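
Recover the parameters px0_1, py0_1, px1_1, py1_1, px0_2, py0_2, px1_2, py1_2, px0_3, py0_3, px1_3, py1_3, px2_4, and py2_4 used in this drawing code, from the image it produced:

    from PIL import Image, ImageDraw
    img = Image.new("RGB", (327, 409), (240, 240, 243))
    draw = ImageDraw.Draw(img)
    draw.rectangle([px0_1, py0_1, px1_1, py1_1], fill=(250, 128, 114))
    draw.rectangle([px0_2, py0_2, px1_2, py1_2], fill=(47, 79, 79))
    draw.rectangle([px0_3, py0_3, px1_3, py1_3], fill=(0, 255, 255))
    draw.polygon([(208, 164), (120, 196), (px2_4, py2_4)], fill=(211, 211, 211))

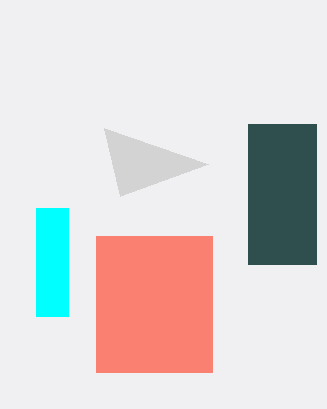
px0_1 = 96
py0_1 = 236
px1_1 = 212
py1_1 = 372
px0_2 = 248
py0_2 = 124
px1_2 = 316
py1_2 = 264
px0_3 = 36
py0_3 = 208
px1_3 = 68
py1_3 = 316
px2_4 = 104
py2_4 = 128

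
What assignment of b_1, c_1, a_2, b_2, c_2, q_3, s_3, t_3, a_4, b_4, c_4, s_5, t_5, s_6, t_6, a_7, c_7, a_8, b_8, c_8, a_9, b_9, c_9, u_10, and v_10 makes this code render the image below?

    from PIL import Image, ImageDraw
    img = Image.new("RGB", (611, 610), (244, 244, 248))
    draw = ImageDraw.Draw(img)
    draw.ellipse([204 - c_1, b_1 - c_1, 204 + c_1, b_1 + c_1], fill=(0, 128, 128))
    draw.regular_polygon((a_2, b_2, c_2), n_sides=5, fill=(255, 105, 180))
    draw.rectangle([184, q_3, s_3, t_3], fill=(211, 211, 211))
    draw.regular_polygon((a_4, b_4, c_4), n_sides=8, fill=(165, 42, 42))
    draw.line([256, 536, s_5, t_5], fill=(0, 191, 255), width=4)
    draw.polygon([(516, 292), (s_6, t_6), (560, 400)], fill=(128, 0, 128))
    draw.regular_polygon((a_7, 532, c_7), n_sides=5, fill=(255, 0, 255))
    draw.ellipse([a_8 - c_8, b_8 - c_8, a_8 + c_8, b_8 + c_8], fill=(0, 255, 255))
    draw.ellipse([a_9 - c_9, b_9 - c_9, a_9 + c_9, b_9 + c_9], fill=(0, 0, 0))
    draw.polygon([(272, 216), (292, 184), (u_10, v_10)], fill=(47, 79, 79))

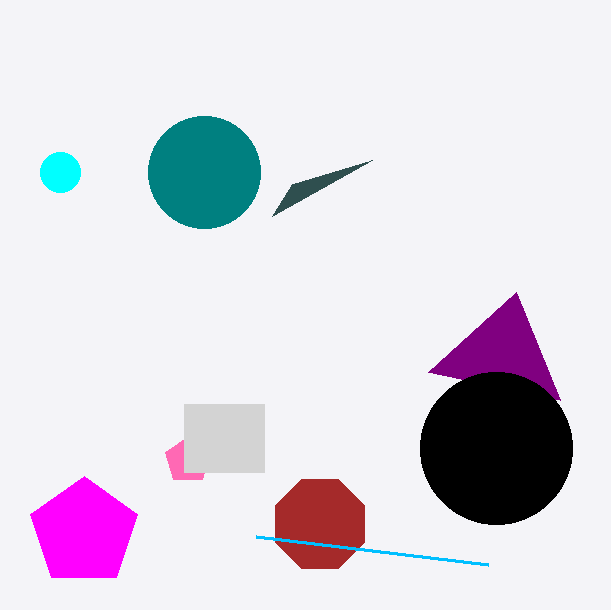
b_1 = 172, c_1 = 56, a_2 = 188, b_2 = 460, c_2 = 24, q_3 = 404, s_3 = 264, t_3 = 472, a_4 = 320, b_4 = 524, c_4 = 48, s_5 = 488, t_5 = 564, s_6 = 428, t_6 = 372, a_7 = 84, c_7 = 56, a_8 = 60, b_8 = 172, c_8 = 20, a_9 = 496, b_9 = 448, c_9 = 76, u_10 = 372, v_10 = 160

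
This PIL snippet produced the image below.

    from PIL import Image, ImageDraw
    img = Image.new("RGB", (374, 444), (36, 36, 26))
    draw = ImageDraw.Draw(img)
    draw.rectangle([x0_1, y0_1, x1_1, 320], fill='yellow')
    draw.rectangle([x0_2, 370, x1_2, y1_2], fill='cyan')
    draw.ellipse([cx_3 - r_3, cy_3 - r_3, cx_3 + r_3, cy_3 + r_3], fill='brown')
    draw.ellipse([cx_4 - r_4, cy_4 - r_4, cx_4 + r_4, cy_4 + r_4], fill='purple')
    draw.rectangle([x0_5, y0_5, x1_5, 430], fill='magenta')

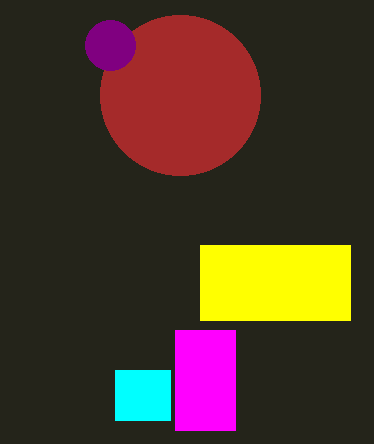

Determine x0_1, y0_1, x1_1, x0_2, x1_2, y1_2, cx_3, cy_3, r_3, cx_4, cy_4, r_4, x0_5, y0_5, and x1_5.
x0_1 = 200, y0_1 = 245, x1_1 = 350, x0_2 = 115, x1_2 = 170, y1_2 = 420, cx_3 = 180, cy_3 = 95, r_3 = 80, cx_4 = 110, cy_4 = 45, r_4 = 25, x0_5 = 175, y0_5 = 330, x1_5 = 235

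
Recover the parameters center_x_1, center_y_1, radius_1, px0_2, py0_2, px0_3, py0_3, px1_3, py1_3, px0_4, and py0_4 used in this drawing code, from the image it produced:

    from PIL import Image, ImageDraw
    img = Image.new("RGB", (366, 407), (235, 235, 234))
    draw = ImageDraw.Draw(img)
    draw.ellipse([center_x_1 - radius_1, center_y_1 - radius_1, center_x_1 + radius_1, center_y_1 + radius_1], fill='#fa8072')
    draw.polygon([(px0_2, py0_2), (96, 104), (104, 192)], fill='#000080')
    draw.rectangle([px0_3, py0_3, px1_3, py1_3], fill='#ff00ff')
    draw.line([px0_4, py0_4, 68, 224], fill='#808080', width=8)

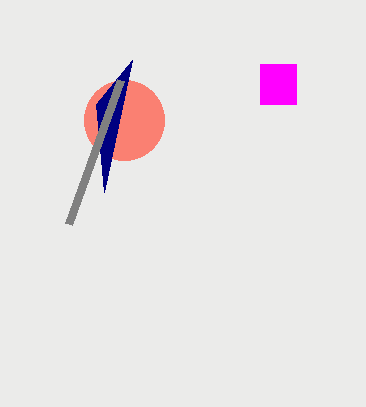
center_x_1 = 124, center_y_1 = 120, radius_1 = 40, px0_2 = 132, py0_2 = 60, px0_3 = 260, py0_3 = 64, px1_3 = 296, py1_3 = 104, px0_4 = 120, py0_4 = 80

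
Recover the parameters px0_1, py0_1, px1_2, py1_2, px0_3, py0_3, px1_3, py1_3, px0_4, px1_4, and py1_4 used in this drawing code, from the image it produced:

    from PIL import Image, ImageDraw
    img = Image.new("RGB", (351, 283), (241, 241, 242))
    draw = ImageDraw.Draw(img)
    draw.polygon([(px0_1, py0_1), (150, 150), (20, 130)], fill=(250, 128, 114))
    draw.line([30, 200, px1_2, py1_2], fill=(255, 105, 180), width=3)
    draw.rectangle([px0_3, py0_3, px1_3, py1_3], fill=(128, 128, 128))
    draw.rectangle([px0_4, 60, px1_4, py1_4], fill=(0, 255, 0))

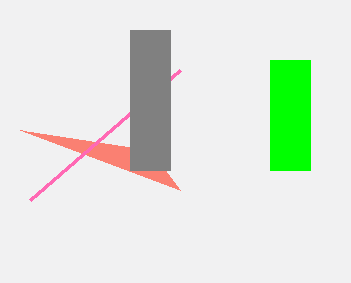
px0_1 = 180
py0_1 = 190
px1_2 = 180
py1_2 = 70
px0_3 = 130
py0_3 = 30
px1_3 = 170
py1_3 = 170
px0_4 = 270
px1_4 = 310
py1_4 = 170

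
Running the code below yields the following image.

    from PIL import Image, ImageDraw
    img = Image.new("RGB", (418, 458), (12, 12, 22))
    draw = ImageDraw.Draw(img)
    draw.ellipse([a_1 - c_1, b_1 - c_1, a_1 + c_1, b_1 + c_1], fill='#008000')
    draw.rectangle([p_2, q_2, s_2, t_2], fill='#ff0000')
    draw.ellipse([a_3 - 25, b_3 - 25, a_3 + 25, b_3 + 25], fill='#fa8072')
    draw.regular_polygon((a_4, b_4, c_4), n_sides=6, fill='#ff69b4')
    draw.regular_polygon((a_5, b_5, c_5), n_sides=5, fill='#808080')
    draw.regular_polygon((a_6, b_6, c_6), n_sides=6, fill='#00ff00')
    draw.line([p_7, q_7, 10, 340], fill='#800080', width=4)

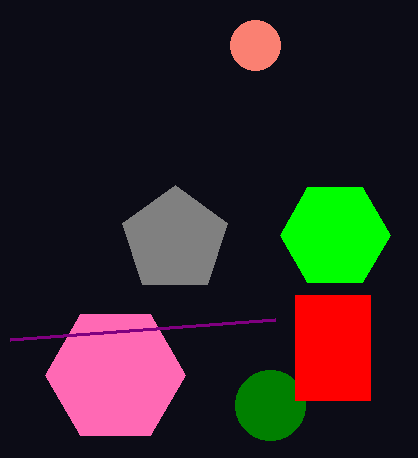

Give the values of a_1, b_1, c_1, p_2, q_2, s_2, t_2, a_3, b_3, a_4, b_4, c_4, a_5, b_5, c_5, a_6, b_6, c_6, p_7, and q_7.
a_1 = 270
b_1 = 405
c_1 = 35
p_2 = 295
q_2 = 295
s_2 = 370
t_2 = 400
a_3 = 255
b_3 = 45
a_4 = 115
b_4 = 375
c_4 = 70
a_5 = 175
b_5 = 240
c_5 = 55
a_6 = 335
b_6 = 235
c_6 = 55
p_7 = 275
q_7 = 320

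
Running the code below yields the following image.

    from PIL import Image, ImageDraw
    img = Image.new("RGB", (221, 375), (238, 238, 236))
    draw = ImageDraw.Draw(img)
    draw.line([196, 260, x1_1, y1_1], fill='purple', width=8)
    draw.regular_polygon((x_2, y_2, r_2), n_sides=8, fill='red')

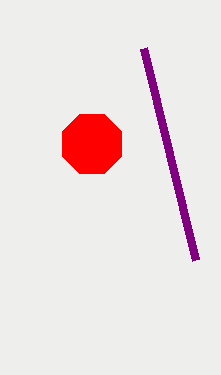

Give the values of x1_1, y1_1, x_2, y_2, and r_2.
x1_1 = 144
y1_1 = 48
x_2 = 92
y_2 = 144
r_2 = 32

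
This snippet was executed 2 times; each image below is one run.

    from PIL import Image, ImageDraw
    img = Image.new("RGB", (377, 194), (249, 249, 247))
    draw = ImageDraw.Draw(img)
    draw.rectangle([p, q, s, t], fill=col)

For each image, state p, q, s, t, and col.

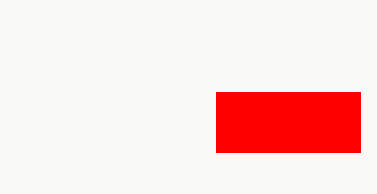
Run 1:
p = 216; q = 92; s = 360; t = 152; col = 'red'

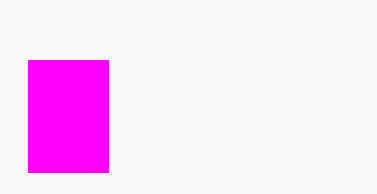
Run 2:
p = 28
q = 60
s = 108
t = 172
col = 'magenta'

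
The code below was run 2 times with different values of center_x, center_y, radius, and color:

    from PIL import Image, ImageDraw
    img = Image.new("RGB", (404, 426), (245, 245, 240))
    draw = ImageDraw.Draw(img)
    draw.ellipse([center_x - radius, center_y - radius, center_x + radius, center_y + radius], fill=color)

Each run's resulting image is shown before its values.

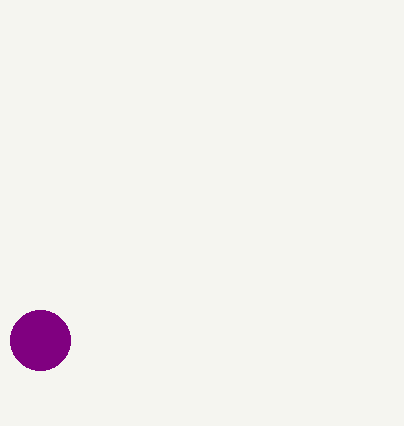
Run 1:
center_x = 40; center_y = 340; radius = 30; color = 'purple'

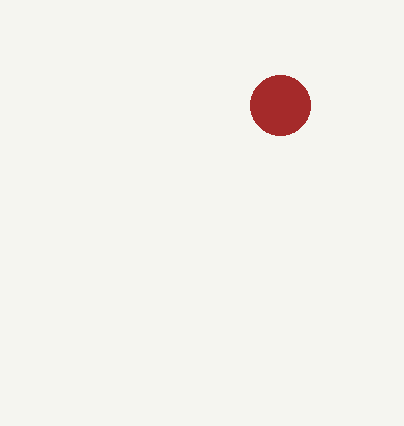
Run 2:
center_x = 280, center_y = 105, radius = 30, color = 'brown'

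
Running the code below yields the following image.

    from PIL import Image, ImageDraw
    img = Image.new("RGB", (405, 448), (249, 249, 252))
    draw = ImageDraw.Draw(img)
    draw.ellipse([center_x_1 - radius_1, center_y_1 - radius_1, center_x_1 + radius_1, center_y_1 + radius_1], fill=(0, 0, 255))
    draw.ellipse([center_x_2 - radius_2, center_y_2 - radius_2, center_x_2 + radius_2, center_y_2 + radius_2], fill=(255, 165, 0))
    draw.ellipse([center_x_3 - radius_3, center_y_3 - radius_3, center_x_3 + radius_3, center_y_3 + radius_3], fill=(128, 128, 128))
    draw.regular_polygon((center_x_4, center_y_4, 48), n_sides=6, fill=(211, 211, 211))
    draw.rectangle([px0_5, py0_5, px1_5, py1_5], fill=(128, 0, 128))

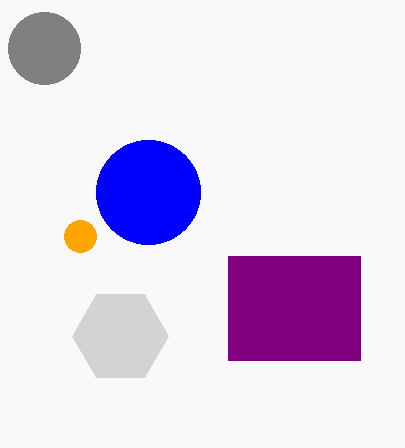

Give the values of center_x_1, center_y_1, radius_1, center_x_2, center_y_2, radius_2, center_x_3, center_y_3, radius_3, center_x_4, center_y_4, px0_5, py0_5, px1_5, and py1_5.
center_x_1 = 148, center_y_1 = 192, radius_1 = 52, center_x_2 = 80, center_y_2 = 236, radius_2 = 16, center_x_3 = 44, center_y_3 = 48, radius_3 = 36, center_x_4 = 120, center_y_4 = 336, px0_5 = 228, py0_5 = 256, px1_5 = 360, py1_5 = 360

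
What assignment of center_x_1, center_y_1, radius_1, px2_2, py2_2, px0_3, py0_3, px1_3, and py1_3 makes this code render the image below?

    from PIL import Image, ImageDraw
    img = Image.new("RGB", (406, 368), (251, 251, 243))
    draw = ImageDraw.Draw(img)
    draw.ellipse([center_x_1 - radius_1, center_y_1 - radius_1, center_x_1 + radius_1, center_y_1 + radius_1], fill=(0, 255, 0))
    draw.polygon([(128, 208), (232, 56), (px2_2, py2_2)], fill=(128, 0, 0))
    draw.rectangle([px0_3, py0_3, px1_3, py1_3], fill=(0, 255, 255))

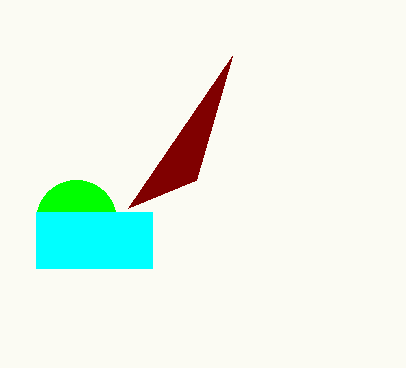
center_x_1 = 76
center_y_1 = 220
radius_1 = 40
px2_2 = 196
py2_2 = 180
px0_3 = 36
py0_3 = 212
px1_3 = 152
py1_3 = 268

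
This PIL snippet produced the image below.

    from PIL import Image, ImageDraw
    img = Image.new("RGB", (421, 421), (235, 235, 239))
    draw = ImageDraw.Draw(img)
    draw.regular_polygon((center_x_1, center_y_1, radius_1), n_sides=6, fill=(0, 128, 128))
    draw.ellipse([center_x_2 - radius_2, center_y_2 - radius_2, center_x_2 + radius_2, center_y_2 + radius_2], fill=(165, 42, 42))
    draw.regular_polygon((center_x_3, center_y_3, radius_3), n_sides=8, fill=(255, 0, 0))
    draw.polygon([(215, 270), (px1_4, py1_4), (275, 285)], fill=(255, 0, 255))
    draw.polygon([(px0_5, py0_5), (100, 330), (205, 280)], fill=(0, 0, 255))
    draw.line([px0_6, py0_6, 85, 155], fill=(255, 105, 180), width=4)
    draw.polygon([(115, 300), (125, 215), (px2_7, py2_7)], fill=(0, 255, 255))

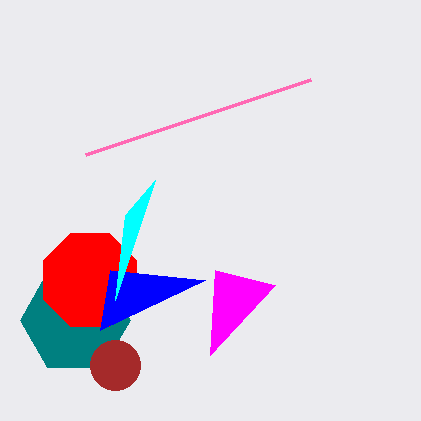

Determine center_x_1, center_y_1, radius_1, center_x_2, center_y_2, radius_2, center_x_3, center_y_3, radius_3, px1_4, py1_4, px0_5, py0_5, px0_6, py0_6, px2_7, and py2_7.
center_x_1 = 75
center_y_1 = 320
radius_1 = 55
center_x_2 = 115
center_y_2 = 365
radius_2 = 25
center_x_3 = 90
center_y_3 = 280
radius_3 = 50
px1_4 = 210
py1_4 = 355
px0_5 = 110
py0_5 = 270
px0_6 = 310
py0_6 = 80
px2_7 = 155
py2_7 = 180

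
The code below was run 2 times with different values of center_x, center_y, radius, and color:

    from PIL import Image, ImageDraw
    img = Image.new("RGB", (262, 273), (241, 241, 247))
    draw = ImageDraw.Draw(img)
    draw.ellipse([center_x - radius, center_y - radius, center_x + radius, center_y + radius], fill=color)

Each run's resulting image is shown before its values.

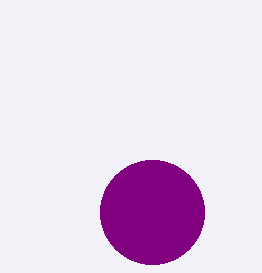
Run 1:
center_x = 152
center_y = 212
radius = 52
color = 'purple'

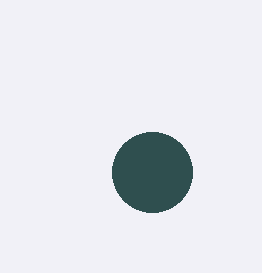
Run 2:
center_x = 152; center_y = 172; radius = 40; color = 'darkslategray'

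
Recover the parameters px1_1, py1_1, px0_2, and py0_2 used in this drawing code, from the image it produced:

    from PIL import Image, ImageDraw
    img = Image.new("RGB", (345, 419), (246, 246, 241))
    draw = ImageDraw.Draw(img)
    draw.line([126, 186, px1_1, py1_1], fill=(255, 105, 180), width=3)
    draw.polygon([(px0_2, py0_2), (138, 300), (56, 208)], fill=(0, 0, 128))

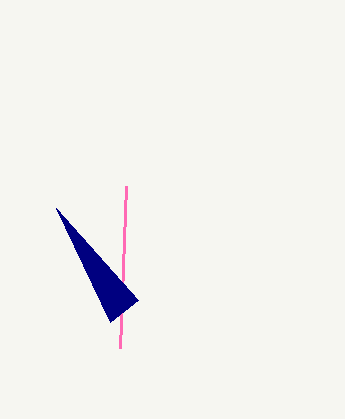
px1_1 = 120
py1_1 = 348
px0_2 = 110
py0_2 = 322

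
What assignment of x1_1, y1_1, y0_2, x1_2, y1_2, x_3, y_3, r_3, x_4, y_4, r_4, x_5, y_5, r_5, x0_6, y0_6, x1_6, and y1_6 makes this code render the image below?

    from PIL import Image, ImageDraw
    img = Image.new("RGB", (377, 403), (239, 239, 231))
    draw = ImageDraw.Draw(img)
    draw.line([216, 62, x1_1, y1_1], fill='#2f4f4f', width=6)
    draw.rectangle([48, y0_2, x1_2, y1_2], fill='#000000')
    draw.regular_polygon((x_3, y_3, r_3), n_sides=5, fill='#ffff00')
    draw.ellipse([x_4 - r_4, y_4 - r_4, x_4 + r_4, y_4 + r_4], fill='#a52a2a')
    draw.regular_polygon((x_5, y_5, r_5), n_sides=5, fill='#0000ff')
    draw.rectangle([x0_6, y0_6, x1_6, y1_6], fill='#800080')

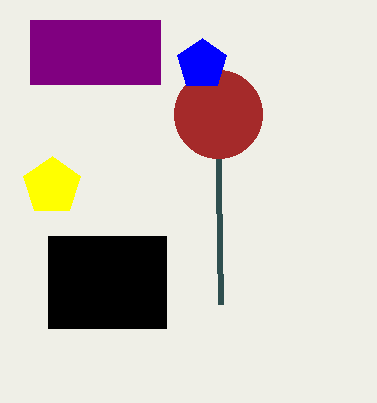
x1_1 = 220
y1_1 = 304
y0_2 = 236
x1_2 = 166
y1_2 = 328
x_3 = 52
y_3 = 186
r_3 = 30
x_4 = 218
y_4 = 114
r_4 = 44
x_5 = 202
y_5 = 64
r_5 = 26
x0_6 = 30
y0_6 = 20
x1_6 = 160
y1_6 = 84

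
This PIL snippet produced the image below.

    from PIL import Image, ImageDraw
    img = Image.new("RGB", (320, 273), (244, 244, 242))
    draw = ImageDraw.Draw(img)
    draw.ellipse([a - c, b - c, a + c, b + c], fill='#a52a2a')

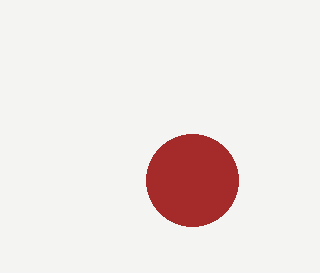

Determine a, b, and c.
a = 192
b = 180
c = 46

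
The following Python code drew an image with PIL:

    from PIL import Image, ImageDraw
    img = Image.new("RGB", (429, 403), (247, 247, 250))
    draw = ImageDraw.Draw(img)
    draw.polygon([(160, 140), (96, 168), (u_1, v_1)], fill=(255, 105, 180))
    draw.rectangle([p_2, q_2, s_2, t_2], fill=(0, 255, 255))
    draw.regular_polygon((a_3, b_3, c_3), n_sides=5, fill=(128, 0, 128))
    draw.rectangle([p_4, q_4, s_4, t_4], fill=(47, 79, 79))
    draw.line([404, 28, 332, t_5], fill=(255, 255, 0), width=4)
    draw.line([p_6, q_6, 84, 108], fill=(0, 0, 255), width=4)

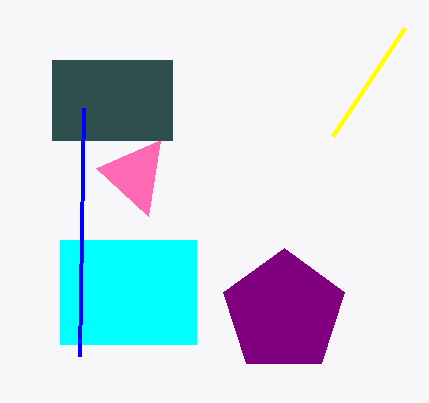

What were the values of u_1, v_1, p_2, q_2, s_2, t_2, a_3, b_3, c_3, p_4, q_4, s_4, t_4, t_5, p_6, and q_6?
u_1 = 148, v_1 = 216, p_2 = 60, q_2 = 240, s_2 = 196, t_2 = 344, a_3 = 284, b_3 = 312, c_3 = 64, p_4 = 52, q_4 = 60, s_4 = 172, t_4 = 140, t_5 = 136, p_6 = 80, q_6 = 356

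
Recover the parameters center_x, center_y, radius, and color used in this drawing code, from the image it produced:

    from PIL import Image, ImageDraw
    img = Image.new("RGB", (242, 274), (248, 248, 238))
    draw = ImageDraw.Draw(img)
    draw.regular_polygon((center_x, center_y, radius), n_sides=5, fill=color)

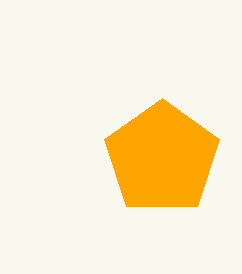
center_x = 162, center_y = 158, radius = 60, color = 'orange'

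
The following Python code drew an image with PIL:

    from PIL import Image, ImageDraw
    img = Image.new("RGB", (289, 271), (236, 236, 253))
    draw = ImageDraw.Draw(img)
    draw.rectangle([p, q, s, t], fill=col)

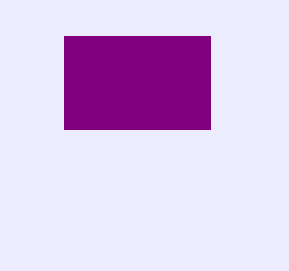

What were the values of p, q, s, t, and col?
p = 64
q = 36
s = 210
t = 129
col = 'purple'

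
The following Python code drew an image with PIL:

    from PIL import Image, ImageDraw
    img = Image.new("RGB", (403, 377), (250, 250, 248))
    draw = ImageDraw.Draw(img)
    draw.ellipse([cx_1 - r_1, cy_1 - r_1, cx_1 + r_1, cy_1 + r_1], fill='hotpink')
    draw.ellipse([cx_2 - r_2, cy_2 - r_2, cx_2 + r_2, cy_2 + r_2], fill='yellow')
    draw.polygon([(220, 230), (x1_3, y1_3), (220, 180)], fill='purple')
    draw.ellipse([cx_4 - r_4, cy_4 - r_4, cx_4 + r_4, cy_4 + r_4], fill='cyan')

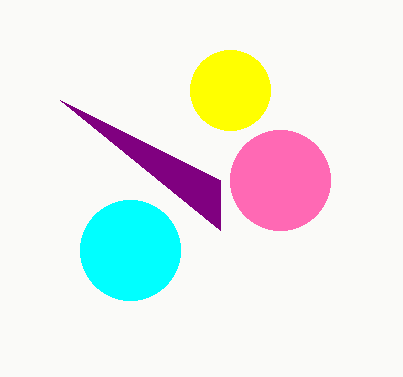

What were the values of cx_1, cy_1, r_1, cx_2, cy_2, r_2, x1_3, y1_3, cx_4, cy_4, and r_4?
cx_1 = 280, cy_1 = 180, r_1 = 50, cx_2 = 230, cy_2 = 90, r_2 = 40, x1_3 = 60, y1_3 = 100, cx_4 = 130, cy_4 = 250, r_4 = 50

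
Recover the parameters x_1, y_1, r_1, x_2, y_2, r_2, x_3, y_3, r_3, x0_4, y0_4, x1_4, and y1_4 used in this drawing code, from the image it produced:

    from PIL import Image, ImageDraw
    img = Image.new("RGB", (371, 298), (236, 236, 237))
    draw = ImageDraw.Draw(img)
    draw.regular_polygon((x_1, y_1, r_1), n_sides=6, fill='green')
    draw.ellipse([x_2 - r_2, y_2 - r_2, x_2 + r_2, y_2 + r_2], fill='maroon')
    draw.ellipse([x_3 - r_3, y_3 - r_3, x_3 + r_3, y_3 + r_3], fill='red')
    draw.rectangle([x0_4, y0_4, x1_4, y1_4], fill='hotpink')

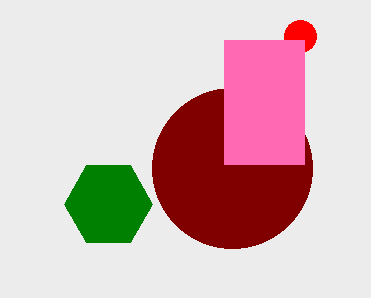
x_1 = 108; y_1 = 204; r_1 = 44; x_2 = 232; y_2 = 168; r_2 = 80; x_3 = 300; y_3 = 36; r_3 = 16; x0_4 = 224; y0_4 = 40; x1_4 = 304; y1_4 = 164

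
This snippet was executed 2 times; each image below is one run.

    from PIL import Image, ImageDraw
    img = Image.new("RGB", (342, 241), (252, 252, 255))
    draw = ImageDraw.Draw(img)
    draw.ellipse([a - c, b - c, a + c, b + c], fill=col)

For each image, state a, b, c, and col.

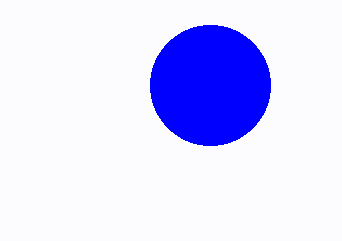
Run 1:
a = 210
b = 85
c = 60
col = 'blue'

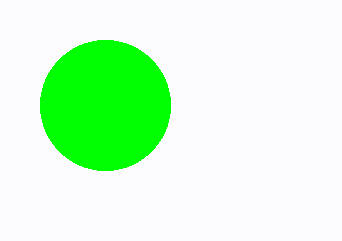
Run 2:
a = 105; b = 105; c = 65; col = 'lime'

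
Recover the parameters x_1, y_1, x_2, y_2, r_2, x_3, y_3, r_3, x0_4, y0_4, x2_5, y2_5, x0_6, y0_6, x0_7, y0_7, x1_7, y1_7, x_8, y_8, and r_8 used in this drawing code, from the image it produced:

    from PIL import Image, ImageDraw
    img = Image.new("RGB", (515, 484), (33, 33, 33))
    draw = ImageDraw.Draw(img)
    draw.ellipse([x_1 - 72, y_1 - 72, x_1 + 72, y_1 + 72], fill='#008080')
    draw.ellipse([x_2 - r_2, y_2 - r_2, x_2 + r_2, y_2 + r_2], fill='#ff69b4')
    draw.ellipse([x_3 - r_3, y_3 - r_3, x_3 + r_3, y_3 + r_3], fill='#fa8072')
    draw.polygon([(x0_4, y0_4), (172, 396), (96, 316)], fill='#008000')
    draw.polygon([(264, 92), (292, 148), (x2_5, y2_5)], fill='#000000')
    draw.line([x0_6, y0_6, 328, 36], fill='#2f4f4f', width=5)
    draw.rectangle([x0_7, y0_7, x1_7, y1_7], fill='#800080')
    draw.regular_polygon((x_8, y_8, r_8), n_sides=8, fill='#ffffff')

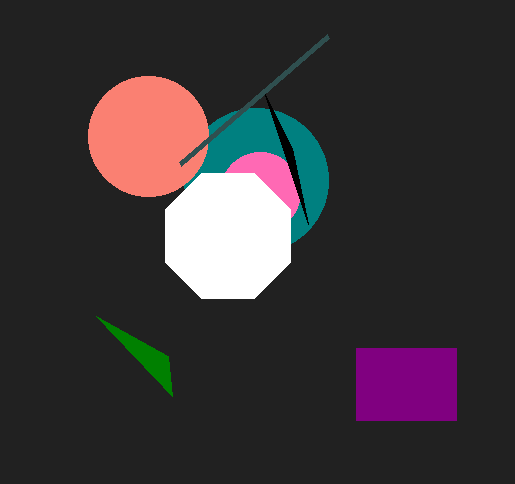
x_1 = 256; y_1 = 180; x_2 = 260; y_2 = 192; r_2 = 40; x_3 = 148; y_3 = 136; r_3 = 60; x0_4 = 168; y0_4 = 356; x2_5 = 308; y2_5 = 224; x0_6 = 180; y0_6 = 164; x0_7 = 356; y0_7 = 348; x1_7 = 456; y1_7 = 420; x_8 = 228; y_8 = 236; r_8 = 68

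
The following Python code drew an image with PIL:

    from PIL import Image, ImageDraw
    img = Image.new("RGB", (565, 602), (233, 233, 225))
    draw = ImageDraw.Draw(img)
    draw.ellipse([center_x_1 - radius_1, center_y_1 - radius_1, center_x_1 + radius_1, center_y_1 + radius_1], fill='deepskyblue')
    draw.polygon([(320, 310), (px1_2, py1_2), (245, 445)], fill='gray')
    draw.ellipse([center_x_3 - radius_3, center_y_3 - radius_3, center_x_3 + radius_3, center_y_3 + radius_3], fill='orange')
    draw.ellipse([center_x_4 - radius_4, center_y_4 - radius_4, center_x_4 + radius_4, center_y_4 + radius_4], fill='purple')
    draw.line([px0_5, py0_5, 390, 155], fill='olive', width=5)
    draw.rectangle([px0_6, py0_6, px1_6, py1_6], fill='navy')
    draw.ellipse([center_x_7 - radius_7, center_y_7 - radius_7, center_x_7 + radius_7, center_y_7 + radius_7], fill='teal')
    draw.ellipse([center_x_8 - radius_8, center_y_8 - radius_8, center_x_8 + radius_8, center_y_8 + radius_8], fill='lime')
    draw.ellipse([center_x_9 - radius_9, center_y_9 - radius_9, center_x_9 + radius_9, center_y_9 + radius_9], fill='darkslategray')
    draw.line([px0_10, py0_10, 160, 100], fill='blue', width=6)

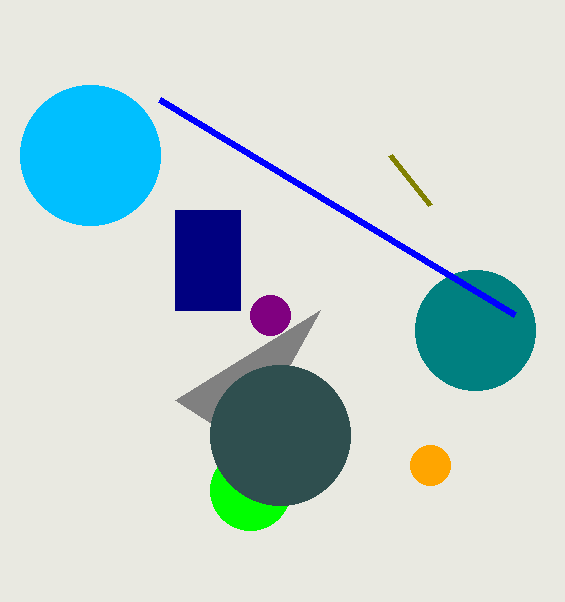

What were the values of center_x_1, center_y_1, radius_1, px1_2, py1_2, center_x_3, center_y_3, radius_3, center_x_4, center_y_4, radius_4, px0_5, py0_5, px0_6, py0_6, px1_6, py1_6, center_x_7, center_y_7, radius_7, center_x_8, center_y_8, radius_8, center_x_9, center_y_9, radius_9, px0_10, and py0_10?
center_x_1 = 90, center_y_1 = 155, radius_1 = 70, px1_2 = 175, py1_2 = 400, center_x_3 = 430, center_y_3 = 465, radius_3 = 20, center_x_4 = 270, center_y_4 = 315, radius_4 = 20, px0_5 = 430, py0_5 = 205, px0_6 = 175, py0_6 = 210, px1_6 = 240, py1_6 = 310, center_x_7 = 475, center_y_7 = 330, radius_7 = 60, center_x_8 = 250, center_y_8 = 490, radius_8 = 40, center_x_9 = 280, center_y_9 = 435, radius_9 = 70, px0_10 = 515, py0_10 = 315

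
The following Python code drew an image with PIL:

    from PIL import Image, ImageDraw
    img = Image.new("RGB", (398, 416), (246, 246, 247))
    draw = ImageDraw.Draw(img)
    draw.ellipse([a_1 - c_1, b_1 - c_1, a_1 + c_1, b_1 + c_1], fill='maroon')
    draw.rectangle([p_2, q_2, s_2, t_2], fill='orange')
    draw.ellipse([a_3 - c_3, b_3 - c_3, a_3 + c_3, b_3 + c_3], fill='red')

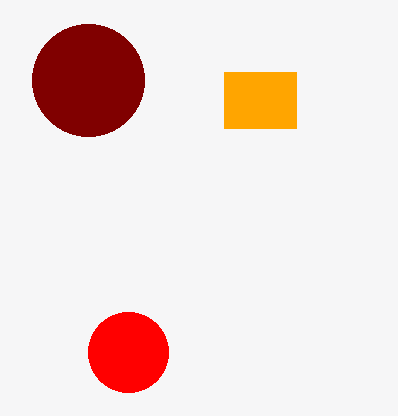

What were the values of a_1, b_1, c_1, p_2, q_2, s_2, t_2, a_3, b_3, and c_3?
a_1 = 88
b_1 = 80
c_1 = 56
p_2 = 224
q_2 = 72
s_2 = 296
t_2 = 128
a_3 = 128
b_3 = 352
c_3 = 40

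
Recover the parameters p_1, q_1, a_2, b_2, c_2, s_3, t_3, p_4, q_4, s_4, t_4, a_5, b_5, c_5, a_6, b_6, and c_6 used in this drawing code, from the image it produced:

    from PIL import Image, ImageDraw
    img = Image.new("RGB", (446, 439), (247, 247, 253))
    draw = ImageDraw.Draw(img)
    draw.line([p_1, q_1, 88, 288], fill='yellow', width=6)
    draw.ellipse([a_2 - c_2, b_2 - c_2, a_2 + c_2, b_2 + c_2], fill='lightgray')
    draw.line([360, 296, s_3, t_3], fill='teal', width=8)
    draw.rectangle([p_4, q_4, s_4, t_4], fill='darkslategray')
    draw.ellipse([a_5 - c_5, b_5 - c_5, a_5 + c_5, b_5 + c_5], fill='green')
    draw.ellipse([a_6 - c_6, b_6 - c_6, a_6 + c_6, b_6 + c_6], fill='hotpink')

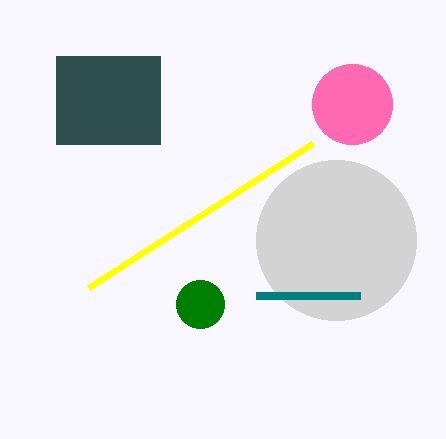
p_1 = 312
q_1 = 144
a_2 = 336
b_2 = 240
c_2 = 80
s_3 = 256
t_3 = 296
p_4 = 56
q_4 = 56
s_4 = 160
t_4 = 144
a_5 = 200
b_5 = 304
c_5 = 24
a_6 = 352
b_6 = 104
c_6 = 40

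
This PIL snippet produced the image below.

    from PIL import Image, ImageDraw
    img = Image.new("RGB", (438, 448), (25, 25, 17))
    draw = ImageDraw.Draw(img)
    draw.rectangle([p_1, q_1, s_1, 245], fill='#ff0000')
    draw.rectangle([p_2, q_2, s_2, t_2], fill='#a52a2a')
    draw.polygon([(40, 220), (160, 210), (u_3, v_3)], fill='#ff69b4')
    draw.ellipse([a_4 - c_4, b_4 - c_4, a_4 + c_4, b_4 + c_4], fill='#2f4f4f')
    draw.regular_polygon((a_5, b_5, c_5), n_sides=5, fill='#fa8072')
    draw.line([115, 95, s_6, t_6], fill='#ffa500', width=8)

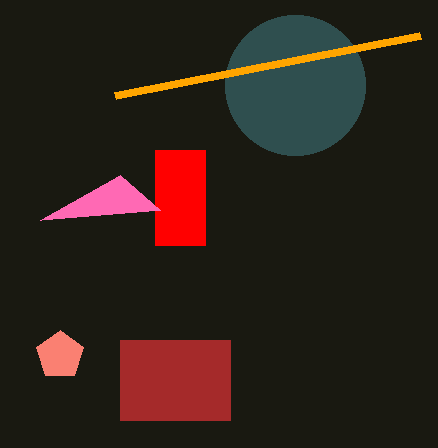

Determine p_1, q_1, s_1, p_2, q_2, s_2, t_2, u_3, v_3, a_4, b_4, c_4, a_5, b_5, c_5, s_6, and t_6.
p_1 = 155, q_1 = 150, s_1 = 205, p_2 = 120, q_2 = 340, s_2 = 230, t_2 = 420, u_3 = 120, v_3 = 175, a_4 = 295, b_4 = 85, c_4 = 70, a_5 = 60, b_5 = 355, c_5 = 25, s_6 = 420, t_6 = 35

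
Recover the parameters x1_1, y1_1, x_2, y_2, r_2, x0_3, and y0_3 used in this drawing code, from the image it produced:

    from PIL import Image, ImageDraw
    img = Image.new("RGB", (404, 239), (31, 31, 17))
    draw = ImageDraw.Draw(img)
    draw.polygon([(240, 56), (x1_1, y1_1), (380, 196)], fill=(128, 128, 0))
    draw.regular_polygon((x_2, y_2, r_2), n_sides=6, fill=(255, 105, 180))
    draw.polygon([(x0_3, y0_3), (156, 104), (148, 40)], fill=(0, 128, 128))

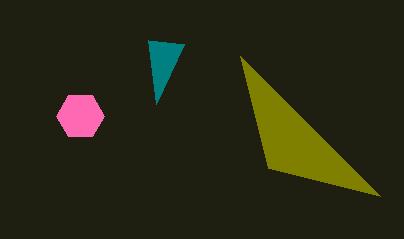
x1_1 = 268; y1_1 = 168; x_2 = 80; y_2 = 116; r_2 = 24; x0_3 = 184; y0_3 = 44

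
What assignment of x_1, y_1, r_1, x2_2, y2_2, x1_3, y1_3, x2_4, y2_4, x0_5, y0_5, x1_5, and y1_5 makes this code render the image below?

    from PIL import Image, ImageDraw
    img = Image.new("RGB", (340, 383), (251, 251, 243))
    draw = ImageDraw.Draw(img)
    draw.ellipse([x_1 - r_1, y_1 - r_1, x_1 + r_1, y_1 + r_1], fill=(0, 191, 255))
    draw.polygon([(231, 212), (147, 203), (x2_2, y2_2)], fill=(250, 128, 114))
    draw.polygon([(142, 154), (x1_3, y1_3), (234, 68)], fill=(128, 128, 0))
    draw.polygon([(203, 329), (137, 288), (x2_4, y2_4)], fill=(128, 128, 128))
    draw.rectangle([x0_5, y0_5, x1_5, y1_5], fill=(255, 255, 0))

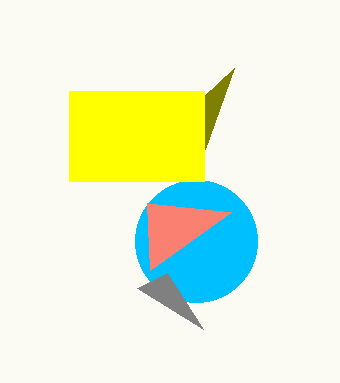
x_1 = 196; y_1 = 241; r_1 = 61; x2_2 = 150; y2_2 = 270; x1_3 = 205; y1_3 = 149; x2_4 = 167; y2_4 = 273; x0_5 = 69; y0_5 = 91; x1_5 = 204; y1_5 = 181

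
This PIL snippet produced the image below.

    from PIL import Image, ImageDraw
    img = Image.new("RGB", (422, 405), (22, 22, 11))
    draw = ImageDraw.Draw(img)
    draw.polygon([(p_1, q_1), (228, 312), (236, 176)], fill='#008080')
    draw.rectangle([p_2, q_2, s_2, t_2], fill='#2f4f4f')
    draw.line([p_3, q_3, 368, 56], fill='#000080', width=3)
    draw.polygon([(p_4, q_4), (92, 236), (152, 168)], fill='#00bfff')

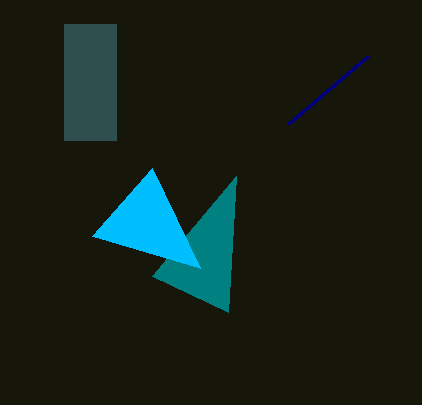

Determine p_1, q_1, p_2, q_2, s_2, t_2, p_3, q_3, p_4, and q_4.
p_1 = 152, q_1 = 276, p_2 = 64, q_2 = 24, s_2 = 116, t_2 = 140, p_3 = 288, q_3 = 124, p_4 = 200, q_4 = 268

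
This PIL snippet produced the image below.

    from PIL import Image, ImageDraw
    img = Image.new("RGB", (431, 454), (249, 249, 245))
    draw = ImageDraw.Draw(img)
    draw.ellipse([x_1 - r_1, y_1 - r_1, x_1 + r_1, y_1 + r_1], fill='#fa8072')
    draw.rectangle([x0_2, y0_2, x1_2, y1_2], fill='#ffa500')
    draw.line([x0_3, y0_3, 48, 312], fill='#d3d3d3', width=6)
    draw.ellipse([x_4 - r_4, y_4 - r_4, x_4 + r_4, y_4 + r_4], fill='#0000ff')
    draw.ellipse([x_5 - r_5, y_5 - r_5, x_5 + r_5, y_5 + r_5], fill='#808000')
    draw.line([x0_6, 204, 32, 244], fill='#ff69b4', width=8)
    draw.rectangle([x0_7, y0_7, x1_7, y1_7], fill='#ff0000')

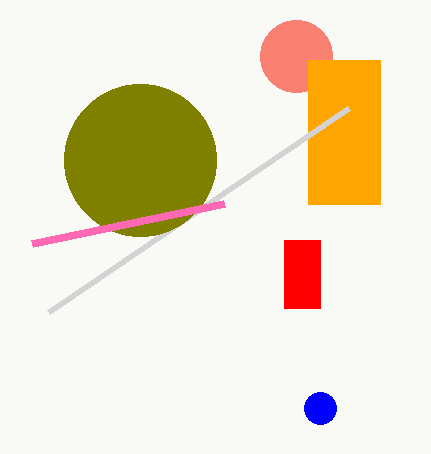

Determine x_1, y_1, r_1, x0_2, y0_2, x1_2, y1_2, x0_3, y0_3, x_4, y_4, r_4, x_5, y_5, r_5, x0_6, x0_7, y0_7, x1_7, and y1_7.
x_1 = 296; y_1 = 56; r_1 = 36; x0_2 = 308; y0_2 = 60; x1_2 = 380; y1_2 = 204; x0_3 = 348; y0_3 = 108; x_4 = 320; y_4 = 408; r_4 = 16; x_5 = 140; y_5 = 160; r_5 = 76; x0_6 = 224; x0_7 = 284; y0_7 = 240; x1_7 = 320; y1_7 = 308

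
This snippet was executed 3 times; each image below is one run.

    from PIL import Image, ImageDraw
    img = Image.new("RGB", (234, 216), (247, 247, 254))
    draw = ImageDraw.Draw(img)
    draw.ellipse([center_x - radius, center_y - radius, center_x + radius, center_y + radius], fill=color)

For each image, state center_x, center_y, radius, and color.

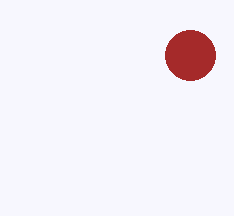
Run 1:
center_x = 190
center_y = 55
radius = 25
color = 'brown'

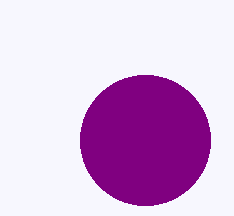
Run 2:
center_x = 145, center_y = 140, radius = 65, color = 'purple'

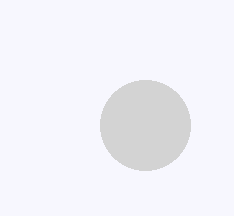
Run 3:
center_x = 145; center_y = 125; radius = 45; color = 'lightgray'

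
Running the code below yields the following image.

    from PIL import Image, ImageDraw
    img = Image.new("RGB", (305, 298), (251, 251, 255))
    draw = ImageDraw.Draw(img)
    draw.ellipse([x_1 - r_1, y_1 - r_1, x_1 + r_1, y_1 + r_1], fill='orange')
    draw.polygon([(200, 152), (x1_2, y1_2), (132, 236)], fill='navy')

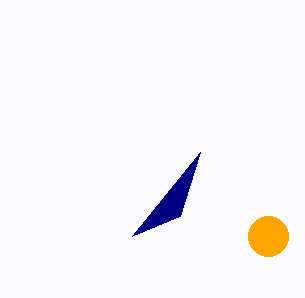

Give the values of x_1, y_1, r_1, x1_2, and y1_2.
x_1 = 268; y_1 = 236; r_1 = 20; x1_2 = 180; y1_2 = 216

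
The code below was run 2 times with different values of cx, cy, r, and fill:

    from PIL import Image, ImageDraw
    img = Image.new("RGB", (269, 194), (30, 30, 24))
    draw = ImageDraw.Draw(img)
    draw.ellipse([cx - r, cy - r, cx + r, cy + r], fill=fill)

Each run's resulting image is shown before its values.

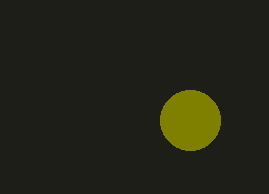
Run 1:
cx = 190
cy = 120
r = 30
fill = 'olive'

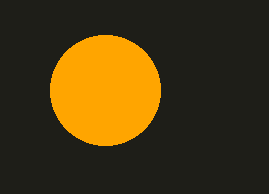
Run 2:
cx = 105, cy = 90, r = 55, fill = 'orange'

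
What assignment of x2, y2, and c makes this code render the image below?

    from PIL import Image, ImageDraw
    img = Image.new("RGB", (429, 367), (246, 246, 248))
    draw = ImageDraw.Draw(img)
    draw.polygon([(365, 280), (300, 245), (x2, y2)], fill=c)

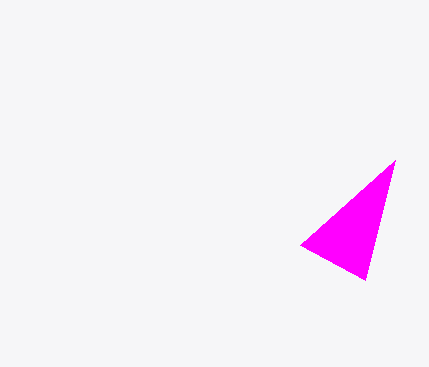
x2 = 395; y2 = 160; c = 'magenta'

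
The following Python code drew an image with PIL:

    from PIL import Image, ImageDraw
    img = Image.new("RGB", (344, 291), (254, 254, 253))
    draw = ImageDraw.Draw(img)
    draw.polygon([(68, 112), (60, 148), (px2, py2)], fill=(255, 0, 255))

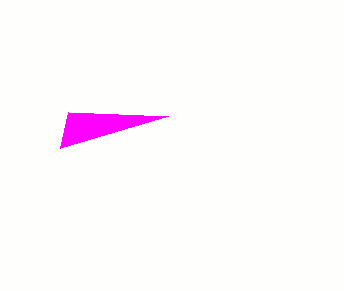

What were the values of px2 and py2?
px2 = 168
py2 = 116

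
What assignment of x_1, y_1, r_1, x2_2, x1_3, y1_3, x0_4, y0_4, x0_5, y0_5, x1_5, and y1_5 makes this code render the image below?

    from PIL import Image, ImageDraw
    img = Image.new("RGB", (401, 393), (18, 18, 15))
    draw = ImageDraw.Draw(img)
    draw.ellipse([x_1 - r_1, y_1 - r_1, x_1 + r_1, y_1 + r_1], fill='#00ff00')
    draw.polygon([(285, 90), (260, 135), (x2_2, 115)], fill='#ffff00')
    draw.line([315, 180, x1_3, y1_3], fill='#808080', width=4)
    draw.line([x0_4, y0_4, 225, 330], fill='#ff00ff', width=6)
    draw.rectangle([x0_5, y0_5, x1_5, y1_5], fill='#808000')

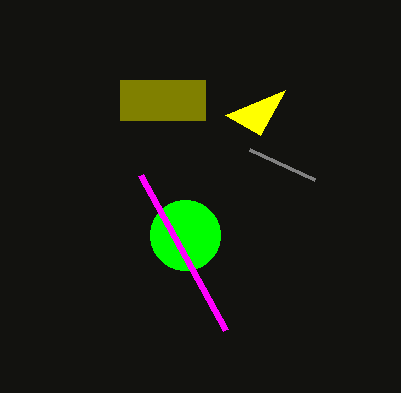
x_1 = 185; y_1 = 235; r_1 = 35; x2_2 = 225; x1_3 = 250; y1_3 = 150; x0_4 = 140; y0_4 = 175; x0_5 = 120; y0_5 = 80; x1_5 = 205; y1_5 = 120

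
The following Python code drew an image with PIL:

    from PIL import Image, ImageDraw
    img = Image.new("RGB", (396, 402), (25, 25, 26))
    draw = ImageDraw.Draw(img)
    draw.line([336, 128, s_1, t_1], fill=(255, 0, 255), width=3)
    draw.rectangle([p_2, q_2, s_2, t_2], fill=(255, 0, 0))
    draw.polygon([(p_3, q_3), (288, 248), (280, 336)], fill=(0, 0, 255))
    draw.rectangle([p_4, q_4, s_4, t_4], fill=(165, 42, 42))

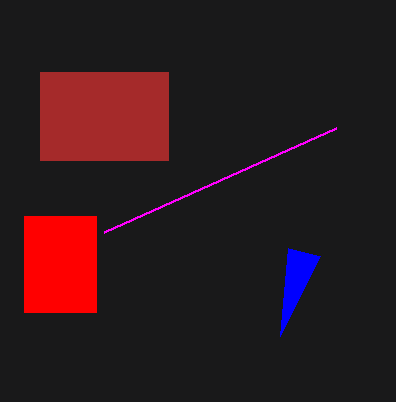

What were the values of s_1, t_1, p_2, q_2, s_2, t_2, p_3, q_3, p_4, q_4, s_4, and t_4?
s_1 = 104, t_1 = 232, p_2 = 24, q_2 = 216, s_2 = 96, t_2 = 312, p_3 = 320, q_3 = 256, p_4 = 40, q_4 = 72, s_4 = 168, t_4 = 160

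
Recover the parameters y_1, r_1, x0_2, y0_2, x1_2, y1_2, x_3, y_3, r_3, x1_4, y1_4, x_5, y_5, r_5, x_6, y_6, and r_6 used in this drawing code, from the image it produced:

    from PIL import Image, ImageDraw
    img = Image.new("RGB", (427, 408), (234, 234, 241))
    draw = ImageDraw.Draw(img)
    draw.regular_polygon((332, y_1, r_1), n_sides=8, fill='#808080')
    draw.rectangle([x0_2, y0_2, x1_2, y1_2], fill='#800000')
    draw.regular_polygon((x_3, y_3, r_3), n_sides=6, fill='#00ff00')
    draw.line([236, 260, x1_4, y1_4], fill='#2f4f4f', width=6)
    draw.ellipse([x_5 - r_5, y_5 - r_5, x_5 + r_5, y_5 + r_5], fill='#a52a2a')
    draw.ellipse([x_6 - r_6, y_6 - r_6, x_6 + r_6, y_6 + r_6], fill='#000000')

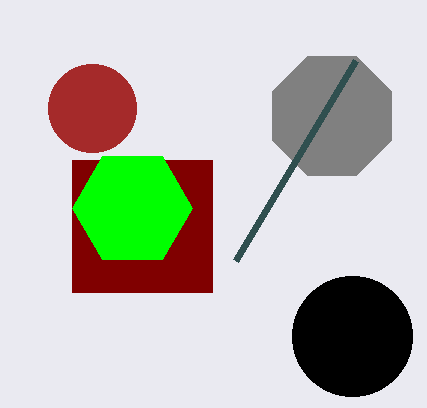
y_1 = 116, r_1 = 64, x0_2 = 72, y0_2 = 160, x1_2 = 212, y1_2 = 292, x_3 = 132, y_3 = 208, r_3 = 60, x1_4 = 356, y1_4 = 60, x_5 = 92, y_5 = 108, r_5 = 44, x_6 = 352, y_6 = 336, r_6 = 60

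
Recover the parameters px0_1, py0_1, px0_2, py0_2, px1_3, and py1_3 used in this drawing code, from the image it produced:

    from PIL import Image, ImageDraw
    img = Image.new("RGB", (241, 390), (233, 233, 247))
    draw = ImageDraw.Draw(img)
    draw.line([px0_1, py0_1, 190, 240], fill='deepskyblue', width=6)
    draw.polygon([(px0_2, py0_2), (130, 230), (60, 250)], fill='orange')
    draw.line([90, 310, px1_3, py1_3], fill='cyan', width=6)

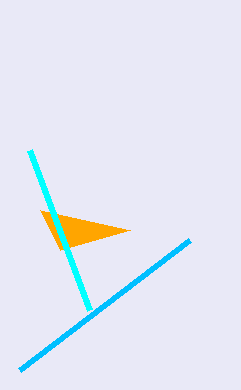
px0_1 = 20; py0_1 = 370; px0_2 = 40; py0_2 = 210; px1_3 = 30; py1_3 = 150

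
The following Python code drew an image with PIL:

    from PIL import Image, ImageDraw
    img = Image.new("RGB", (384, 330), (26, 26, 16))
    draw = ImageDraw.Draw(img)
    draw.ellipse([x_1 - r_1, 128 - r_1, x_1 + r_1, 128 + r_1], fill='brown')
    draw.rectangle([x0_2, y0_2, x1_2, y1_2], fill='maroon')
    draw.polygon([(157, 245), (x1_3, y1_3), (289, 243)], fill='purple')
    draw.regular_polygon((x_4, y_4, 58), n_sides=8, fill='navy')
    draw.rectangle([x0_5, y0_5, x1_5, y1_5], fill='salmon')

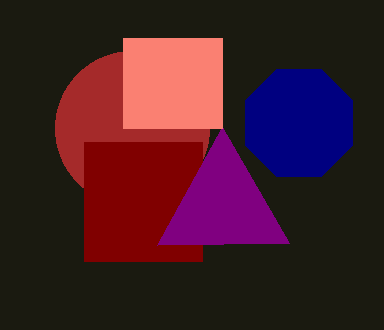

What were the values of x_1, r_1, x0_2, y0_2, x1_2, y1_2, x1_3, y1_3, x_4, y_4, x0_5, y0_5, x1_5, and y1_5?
x_1 = 132, r_1 = 77, x0_2 = 84, y0_2 = 142, x1_2 = 202, y1_2 = 261, x1_3 = 222, y1_3 = 127, x_4 = 299, y_4 = 123, x0_5 = 123, y0_5 = 38, x1_5 = 222, y1_5 = 128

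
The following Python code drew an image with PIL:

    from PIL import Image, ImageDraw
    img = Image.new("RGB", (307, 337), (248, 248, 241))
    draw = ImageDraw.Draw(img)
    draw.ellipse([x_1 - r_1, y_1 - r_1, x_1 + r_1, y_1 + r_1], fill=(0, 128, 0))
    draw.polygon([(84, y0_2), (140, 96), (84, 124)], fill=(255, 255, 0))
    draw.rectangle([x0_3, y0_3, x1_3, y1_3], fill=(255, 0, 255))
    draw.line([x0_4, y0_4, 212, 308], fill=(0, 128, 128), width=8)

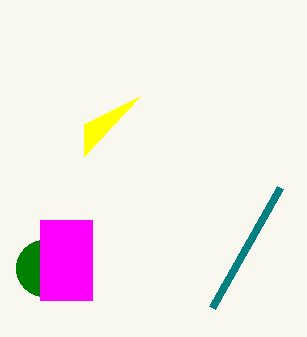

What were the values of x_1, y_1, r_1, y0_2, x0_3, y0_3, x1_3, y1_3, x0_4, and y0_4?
x_1 = 44, y_1 = 268, r_1 = 28, y0_2 = 156, x0_3 = 40, y0_3 = 220, x1_3 = 92, y1_3 = 300, x0_4 = 280, y0_4 = 188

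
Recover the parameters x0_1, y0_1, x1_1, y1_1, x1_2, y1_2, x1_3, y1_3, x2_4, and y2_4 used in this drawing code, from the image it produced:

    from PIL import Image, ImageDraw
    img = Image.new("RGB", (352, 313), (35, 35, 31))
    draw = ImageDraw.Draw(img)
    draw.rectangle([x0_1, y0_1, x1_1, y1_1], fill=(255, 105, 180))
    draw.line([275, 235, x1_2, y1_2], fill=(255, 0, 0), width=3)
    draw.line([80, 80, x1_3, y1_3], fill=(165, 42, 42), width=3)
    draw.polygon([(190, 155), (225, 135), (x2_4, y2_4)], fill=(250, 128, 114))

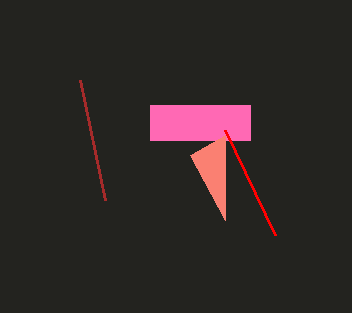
x0_1 = 150, y0_1 = 105, x1_1 = 250, y1_1 = 140, x1_2 = 225, y1_2 = 130, x1_3 = 105, y1_3 = 200, x2_4 = 225, y2_4 = 220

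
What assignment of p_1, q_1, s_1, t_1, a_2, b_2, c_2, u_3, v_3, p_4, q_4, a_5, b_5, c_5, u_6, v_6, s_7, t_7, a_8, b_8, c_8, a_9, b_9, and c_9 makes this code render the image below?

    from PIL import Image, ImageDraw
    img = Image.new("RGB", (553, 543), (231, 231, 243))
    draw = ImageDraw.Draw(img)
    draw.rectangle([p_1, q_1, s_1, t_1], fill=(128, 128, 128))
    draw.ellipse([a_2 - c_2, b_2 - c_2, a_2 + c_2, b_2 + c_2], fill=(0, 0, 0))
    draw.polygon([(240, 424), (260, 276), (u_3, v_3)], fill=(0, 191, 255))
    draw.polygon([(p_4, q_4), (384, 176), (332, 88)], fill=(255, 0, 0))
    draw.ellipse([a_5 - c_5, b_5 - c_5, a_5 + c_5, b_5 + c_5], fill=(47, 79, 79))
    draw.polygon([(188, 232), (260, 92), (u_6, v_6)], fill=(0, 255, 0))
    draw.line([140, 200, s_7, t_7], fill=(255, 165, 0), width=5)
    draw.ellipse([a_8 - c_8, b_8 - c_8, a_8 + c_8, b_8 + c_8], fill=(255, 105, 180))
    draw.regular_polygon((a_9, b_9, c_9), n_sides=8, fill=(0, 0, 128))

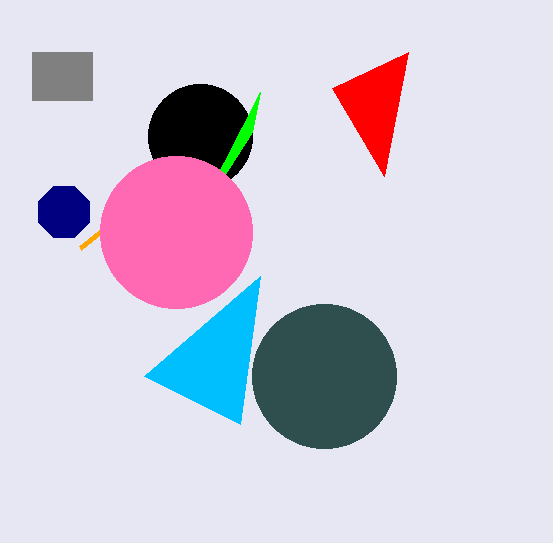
p_1 = 32; q_1 = 52; s_1 = 92; t_1 = 100; a_2 = 200; b_2 = 136; c_2 = 52; u_3 = 144; v_3 = 376; p_4 = 408; q_4 = 52; a_5 = 324; b_5 = 376; c_5 = 72; u_6 = 252; v_6 = 132; s_7 = 80; t_7 = 248; a_8 = 176; b_8 = 232; c_8 = 76; a_9 = 64; b_9 = 212; c_9 = 28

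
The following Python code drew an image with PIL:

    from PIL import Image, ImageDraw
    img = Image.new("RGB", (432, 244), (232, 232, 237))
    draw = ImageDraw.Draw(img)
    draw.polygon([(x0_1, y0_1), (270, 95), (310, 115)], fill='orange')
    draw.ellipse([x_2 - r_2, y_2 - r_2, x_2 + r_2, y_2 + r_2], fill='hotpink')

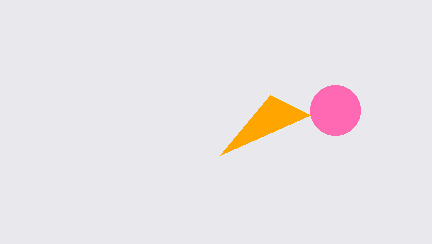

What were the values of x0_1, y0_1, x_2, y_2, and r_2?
x0_1 = 220
y0_1 = 155
x_2 = 335
y_2 = 110
r_2 = 25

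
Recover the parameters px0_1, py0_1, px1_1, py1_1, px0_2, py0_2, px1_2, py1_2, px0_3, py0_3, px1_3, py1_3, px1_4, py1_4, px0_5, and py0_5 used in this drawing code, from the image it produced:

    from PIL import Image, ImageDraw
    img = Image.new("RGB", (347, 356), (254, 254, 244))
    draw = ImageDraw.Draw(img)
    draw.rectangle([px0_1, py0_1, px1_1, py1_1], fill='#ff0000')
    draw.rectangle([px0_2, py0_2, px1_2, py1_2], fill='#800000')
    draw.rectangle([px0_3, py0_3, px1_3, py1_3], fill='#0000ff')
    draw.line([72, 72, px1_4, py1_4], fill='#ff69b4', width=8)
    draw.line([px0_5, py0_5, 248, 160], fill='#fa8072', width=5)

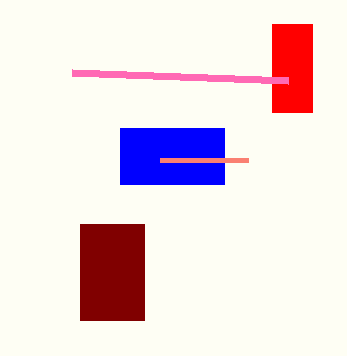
px0_1 = 272
py0_1 = 24
px1_1 = 312
py1_1 = 112
px0_2 = 80
py0_2 = 224
px1_2 = 144
py1_2 = 320
px0_3 = 120
py0_3 = 128
px1_3 = 224
py1_3 = 184
px1_4 = 288
py1_4 = 80
px0_5 = 160
py0_5 = 160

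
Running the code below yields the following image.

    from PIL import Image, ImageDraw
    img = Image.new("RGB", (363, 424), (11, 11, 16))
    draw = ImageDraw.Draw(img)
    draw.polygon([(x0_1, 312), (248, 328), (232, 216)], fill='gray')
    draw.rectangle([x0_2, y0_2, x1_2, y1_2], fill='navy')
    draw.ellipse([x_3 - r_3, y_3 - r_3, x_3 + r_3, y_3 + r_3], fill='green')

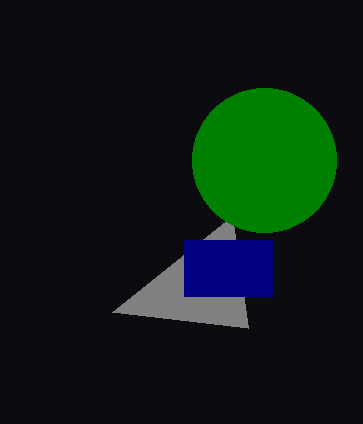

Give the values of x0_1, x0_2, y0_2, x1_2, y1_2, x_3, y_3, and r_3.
x0_1 = 112, x0_2 = 184, y0_2 = 240, x1_2 = 272, y1_2 = 296, x_3 = 264, y_3 = 160, r_3 = 72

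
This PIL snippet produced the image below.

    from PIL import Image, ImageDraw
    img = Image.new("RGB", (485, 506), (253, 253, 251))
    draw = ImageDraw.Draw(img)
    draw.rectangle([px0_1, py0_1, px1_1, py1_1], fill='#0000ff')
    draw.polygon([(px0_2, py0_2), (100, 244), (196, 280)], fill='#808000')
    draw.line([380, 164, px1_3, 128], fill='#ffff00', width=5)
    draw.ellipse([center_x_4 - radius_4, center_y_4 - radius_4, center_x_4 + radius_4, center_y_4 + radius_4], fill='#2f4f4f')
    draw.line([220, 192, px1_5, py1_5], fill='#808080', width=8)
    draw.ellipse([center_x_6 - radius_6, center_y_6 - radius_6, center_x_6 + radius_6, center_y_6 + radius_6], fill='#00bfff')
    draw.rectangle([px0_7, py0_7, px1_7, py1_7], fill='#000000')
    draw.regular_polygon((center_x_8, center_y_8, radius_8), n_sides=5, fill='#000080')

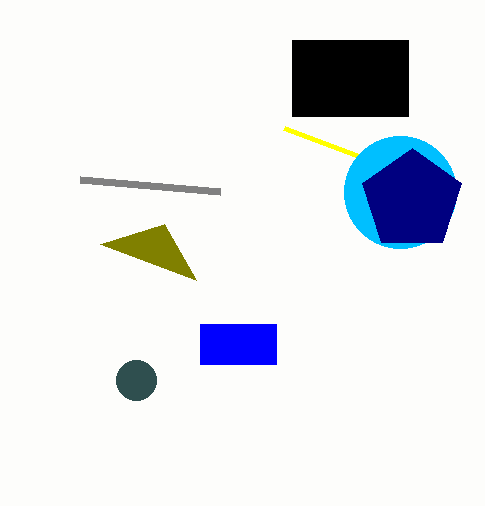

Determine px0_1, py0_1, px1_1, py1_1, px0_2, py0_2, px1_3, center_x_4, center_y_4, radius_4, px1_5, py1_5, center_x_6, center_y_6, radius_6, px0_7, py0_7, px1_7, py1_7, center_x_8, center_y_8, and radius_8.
px0_1 = 200; py0_1 = 324; px1_1 = 276; py1_1 = 364; px0_2 = 164; py0_2 = 224; px1_3 = 284; center_x_4 = 136; center_y_4 = 380; radius_4 = 20; px1_5 = 80; py1_5 = 180; center_x_6 = 400; center_y_6 = 192; radius_6 = 56; px0_7 = 292; py0_7 = 40; px1_7 = 408; py1_7 = 116; center_x_8 = 412; center_y_8 = 200; radius_8 = 52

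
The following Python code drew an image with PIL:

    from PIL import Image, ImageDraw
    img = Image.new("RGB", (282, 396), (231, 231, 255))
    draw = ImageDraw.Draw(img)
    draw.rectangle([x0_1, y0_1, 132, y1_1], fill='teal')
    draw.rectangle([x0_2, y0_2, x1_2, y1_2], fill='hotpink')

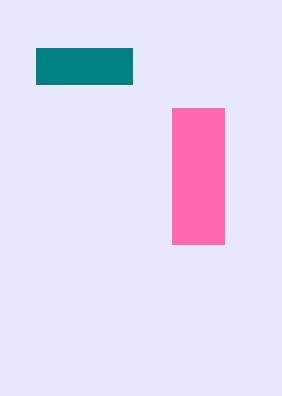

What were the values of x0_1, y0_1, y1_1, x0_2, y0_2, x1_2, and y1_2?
x0_1 = 36; y0_1 = 48; y1_1 = 84; x0_2 = 172; y0_2 = 108; x1_2 = 224; y1_2 = 244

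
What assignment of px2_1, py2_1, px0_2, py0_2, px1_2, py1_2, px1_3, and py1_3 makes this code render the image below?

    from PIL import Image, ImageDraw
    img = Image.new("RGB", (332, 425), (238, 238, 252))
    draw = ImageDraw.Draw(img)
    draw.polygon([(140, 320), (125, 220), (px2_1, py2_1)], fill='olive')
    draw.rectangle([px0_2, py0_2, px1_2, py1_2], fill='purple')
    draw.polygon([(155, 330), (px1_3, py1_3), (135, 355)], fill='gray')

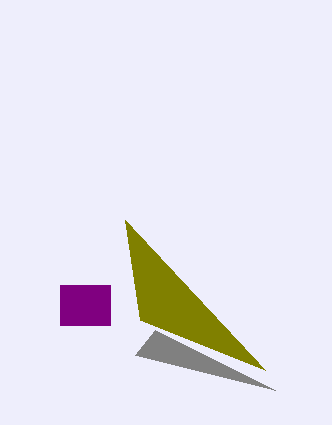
px2_1 = 265
py2_1 = 370
px0_2 = 60
py0_2 = 285
px1_2 = 110
py1_2 = 325
px1_3 = 275
py1_3 = 390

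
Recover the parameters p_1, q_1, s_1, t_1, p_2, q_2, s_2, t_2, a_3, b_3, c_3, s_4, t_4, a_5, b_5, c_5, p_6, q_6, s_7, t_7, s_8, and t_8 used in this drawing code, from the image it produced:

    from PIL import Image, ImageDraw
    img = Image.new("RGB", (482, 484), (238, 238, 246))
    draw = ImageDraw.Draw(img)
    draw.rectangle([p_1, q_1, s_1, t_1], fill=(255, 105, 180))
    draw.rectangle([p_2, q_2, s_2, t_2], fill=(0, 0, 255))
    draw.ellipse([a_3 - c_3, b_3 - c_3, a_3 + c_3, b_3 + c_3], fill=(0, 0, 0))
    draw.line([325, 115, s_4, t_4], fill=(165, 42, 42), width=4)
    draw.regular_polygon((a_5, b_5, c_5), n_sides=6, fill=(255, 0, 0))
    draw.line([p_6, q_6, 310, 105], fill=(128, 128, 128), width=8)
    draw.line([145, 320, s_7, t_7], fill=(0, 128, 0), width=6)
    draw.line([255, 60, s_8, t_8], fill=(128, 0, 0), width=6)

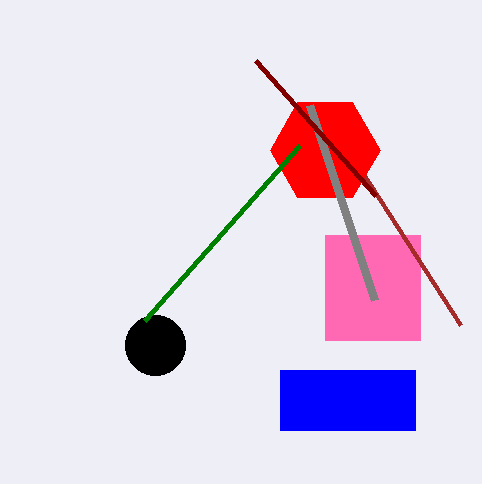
p_1 = 325
q_1 = 235
s_1 = 420
t_1 = 340
p_2 = 280
q_2 = 370
s_2 = 415
t_2 = 430
a_3 = 155
b_3 = 345
c_3 = 30
s_4 = 460
t_4 = 325
a_5 = 325
b_5 = 150
c_5 = 55
p_6 = 375
q_6 = 300
s_7 = 300
t_7 = 145
s_8 = 375
t_8 = 195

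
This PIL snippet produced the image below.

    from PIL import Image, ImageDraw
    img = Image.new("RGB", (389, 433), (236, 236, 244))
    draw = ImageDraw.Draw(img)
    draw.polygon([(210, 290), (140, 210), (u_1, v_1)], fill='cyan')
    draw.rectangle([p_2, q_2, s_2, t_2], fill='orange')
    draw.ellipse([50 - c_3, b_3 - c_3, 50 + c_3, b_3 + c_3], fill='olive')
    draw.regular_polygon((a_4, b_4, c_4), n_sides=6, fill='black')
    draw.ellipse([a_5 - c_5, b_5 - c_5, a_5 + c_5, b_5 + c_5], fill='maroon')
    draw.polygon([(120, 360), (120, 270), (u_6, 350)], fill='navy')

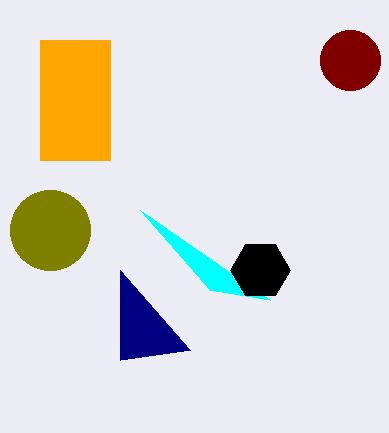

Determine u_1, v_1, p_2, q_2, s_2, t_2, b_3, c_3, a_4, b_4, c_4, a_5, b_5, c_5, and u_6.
u_1 = 270
v_1 = 300
p_2 = 40
q_2 = 40
s_2 = 110
t_2 = 160
b_3 = 230
c_3 = 40
a_4 = 260
b_4 = 270
c_4 = 30
a_5 = 350
b_5 = 60
c_5 = 30
u_6 = 190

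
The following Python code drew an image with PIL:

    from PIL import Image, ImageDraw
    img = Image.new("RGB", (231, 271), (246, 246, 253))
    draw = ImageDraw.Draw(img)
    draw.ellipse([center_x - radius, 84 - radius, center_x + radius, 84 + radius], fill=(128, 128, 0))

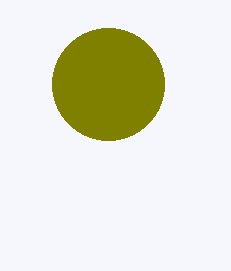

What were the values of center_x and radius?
center_x = 108; radius = 56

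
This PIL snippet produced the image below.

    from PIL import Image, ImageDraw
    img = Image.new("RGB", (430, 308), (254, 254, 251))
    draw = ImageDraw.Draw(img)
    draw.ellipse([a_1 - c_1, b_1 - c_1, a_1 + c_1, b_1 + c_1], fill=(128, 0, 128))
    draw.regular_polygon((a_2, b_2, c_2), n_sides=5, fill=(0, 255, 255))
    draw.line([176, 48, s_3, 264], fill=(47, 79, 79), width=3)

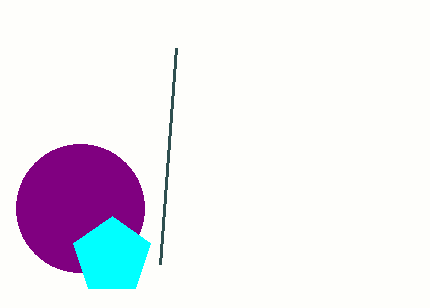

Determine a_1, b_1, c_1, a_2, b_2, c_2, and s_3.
a_1 = 80, b_1 = 208, c_1 = 64, a_2 = 112, b_2 = 256, c_2 = 40, s_3 = 160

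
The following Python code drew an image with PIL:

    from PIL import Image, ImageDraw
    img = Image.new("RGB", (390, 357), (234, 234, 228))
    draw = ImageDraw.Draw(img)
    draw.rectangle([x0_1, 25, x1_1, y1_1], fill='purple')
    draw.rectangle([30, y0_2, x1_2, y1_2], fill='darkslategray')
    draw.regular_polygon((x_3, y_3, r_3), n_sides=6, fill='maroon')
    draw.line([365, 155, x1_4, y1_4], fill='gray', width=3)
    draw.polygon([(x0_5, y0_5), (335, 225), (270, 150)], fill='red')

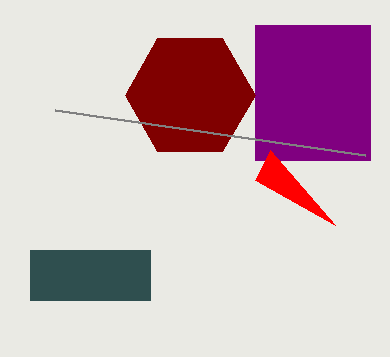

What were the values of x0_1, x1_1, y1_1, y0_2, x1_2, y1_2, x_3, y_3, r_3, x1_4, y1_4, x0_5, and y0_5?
x0_1 = 255, x1_1 = 370, y1_1 = 160, y0_2 = 250, x1_2 = 150, y1_2 = 300, x_3 = 190, y_3 = 95, r_3 = 65, x1_4 = 55, y1_4 = 110, x0_5 = 255, y0_5 = 180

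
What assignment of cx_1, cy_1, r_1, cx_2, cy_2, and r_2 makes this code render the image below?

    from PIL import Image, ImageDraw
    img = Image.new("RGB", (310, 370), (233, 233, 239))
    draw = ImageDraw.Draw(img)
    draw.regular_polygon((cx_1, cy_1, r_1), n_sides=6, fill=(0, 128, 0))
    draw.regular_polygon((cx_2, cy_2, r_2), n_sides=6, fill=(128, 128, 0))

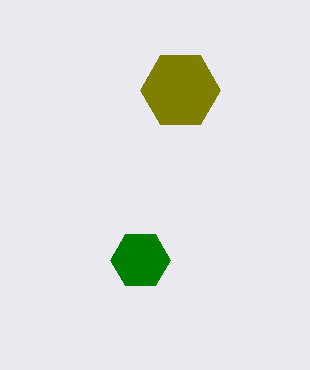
cx_1 = 140, cy_1 = 260, r_1 = 30, cx_2 = 180, cy_2 = 90, r_2 = 40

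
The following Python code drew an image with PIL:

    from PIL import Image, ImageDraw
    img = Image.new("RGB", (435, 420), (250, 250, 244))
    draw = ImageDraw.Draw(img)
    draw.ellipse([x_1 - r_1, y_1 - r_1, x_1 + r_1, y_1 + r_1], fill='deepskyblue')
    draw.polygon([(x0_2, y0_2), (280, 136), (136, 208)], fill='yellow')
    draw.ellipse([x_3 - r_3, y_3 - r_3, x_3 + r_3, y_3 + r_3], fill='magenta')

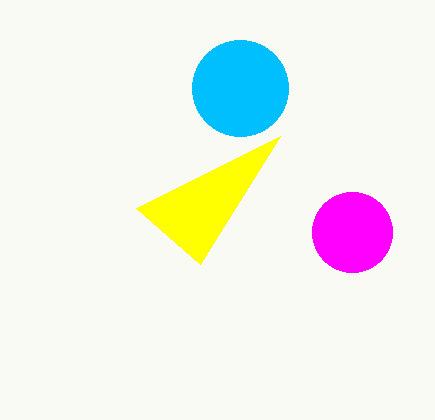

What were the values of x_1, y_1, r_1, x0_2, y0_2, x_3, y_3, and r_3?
x_1 = 240; y_1 = 88; r_1 = 48; x0_2 = 200; y0_2 = 264; x_3 = 352; y_3 = 232; r_3 = 40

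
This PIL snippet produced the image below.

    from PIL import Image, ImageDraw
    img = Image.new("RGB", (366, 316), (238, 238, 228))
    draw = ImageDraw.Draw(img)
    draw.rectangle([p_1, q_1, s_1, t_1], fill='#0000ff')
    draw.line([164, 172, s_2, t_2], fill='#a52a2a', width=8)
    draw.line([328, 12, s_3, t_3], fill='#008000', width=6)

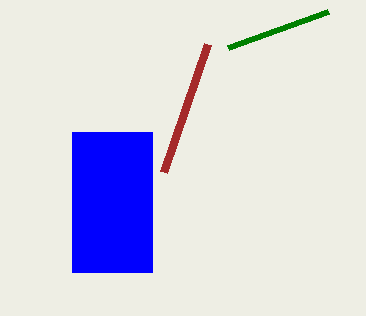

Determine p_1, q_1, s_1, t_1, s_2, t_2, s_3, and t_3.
p_1 = 72
q_1 = 132
s_1 = 152
t_1 = 272
s_2 = 208
t_2 = 44
s_3 = 228
t_3 = 48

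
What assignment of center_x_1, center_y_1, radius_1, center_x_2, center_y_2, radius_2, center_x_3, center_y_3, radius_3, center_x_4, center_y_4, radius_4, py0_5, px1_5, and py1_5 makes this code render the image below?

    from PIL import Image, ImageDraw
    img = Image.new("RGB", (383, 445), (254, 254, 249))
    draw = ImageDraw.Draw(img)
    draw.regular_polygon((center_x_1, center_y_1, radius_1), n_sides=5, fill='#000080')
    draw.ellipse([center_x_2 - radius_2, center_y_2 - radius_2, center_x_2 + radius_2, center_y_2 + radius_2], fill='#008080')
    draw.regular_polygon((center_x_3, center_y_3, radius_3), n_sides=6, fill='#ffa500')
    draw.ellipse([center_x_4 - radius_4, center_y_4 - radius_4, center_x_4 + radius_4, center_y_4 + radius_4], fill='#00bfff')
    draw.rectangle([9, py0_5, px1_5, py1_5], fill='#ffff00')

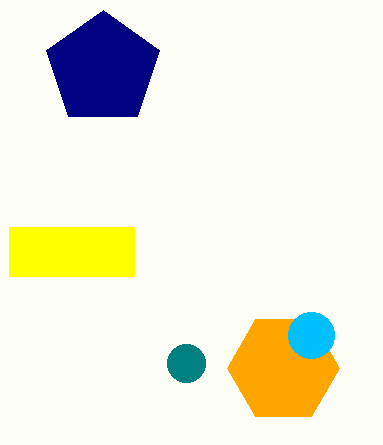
center_x_1 = 103, center_y_1 = 69, radius_1 = 59, center_x_2 = 186, center_y_2 = 363, radius_2 = 19, center_x_3 = 283, center_y_3 = 368, radius_3 = 56, center_x_4 = 311, center_y_4 = 335, radius_4 = 23, py0_5 = 227, px1_5 = 134, py1_5 = 276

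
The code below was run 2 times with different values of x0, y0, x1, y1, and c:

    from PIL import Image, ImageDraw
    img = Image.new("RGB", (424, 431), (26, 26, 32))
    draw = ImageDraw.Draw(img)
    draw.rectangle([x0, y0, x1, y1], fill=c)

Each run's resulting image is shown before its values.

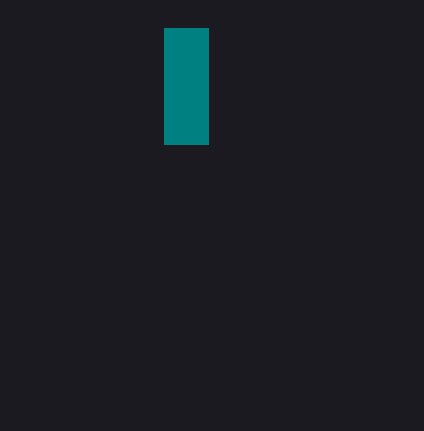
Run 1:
x0 = 164, y0 = 28, x1 = 208, y1 = 144, c = 'teal'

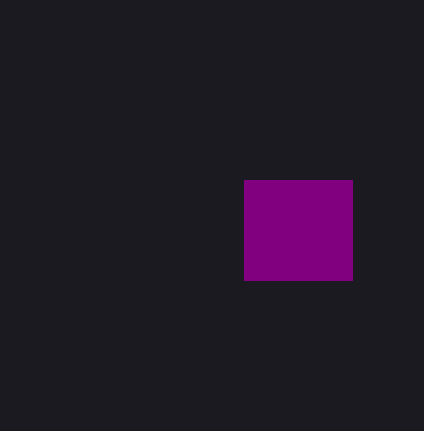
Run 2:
x0 = 244
y0 = 180
x1 = 352
y1 = 280
c = 'purple'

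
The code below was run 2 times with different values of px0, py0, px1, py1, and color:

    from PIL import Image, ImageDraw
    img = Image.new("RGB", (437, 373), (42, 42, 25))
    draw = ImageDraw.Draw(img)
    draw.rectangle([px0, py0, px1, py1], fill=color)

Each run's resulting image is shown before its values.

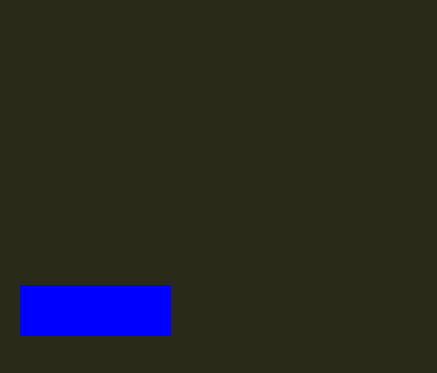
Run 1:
px0 = 20, py0 = 285, px1 = 170, py1 = 335, color = 'blue'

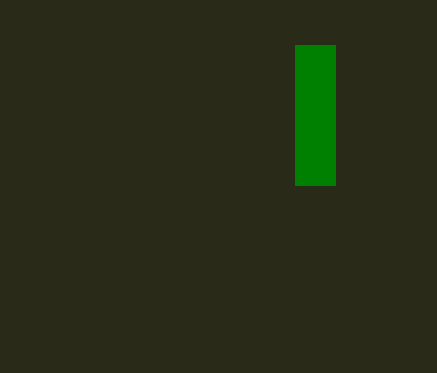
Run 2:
px0 = 295; py0 = 45; px1 = 335; py1 = 185; color = 'green'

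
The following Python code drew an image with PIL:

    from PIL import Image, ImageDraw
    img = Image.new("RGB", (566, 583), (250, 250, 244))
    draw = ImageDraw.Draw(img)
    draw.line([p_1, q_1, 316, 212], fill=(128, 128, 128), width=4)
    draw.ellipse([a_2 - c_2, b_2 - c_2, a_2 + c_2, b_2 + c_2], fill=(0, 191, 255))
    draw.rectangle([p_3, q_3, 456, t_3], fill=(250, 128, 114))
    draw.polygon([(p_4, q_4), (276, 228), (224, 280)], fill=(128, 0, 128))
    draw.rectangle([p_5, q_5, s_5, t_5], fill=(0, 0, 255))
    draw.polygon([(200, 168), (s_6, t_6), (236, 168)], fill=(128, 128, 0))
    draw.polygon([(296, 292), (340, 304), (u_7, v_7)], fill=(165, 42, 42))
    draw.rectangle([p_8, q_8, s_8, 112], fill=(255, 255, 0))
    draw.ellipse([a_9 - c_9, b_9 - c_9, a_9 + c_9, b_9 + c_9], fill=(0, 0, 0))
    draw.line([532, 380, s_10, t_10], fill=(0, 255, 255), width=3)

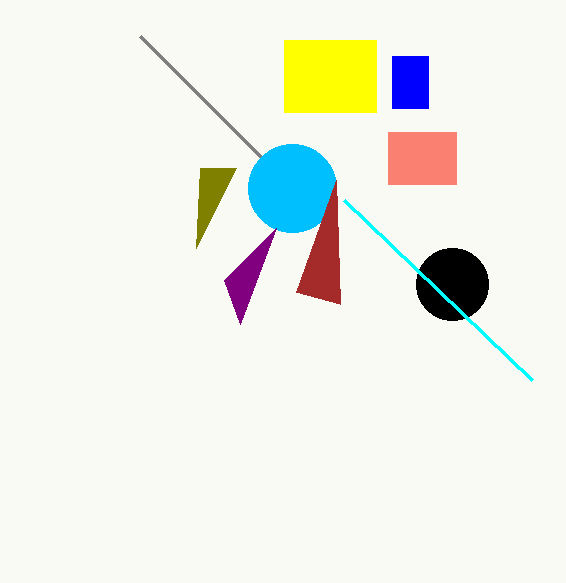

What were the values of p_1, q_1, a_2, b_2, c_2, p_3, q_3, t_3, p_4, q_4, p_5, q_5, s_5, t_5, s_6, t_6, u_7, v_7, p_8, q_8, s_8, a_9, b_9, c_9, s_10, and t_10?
p_1 = 140, q_1 = 36, a_2 = 292, b_2 = 188, c_2 = 44, p_3 = 388, q_3 = 132, t_3 = 184, p_4 = 240, q_4 = 324, p_5 = 392, q_5 = 56, s_5 = 428, t_5 = 108, s_6 = 196, t_6 = 248, u_7 = 336, v_7 = 180, p_8 = 284, q_8 = 40, s_8 = 376, a_9 = 452, b_9 = 284, c_9 = 36, s_10 = 344, t_10 = 200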